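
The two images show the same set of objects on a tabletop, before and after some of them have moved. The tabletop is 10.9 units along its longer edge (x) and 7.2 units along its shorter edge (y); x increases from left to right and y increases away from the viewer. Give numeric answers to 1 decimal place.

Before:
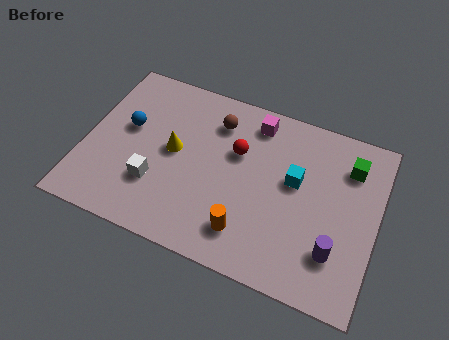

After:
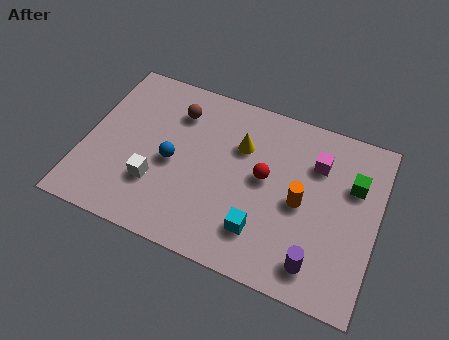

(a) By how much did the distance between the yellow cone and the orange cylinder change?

-1.0

They were about 3.8 units apart before and 2.8 after — 1.0 units closer together.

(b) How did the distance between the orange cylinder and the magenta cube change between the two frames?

-2.8

Before: roughly 4.6 units apart; after: 1.8. That's 2.8 units closer together.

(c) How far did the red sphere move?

1.3

The red sphere moved from about (5.6, 4.6) to (6.7, 3.9), a distance of √(1.1² + 0.7²) ≈ 1.3.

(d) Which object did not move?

the white cube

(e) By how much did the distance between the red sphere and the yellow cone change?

-1.0

The distance was about 2.4 in the first image and 1.4 in the second, so they moved 1.0 units closer together.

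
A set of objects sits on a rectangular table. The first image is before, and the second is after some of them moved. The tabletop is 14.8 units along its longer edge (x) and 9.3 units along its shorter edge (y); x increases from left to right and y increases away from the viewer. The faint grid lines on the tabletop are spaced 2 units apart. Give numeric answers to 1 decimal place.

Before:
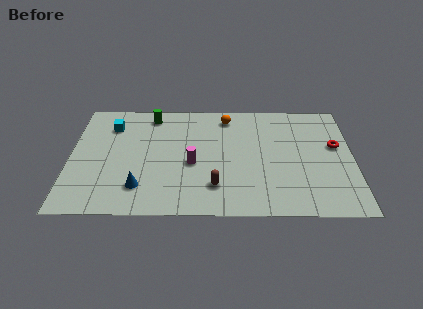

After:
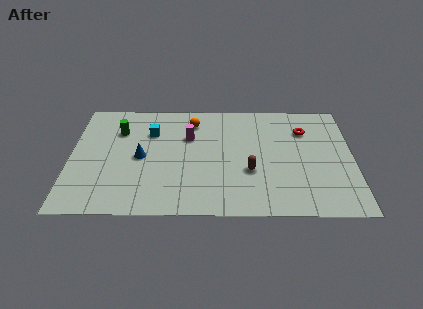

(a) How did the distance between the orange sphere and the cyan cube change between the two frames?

-3.8

Before: roughly 6.2 units apart; after: 2.4. That's 3.8 units closer together.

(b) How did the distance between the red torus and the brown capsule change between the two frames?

-2.6

The distance was about 7.1 in the first image and 4.5 in the second, so they moved 2.6 units closer together.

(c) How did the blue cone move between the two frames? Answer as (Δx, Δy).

(0.0, 2.4)

The blue cone started near (3.7, 2.1) and ended near (3.7, 4.5).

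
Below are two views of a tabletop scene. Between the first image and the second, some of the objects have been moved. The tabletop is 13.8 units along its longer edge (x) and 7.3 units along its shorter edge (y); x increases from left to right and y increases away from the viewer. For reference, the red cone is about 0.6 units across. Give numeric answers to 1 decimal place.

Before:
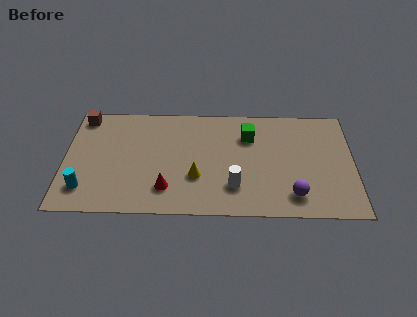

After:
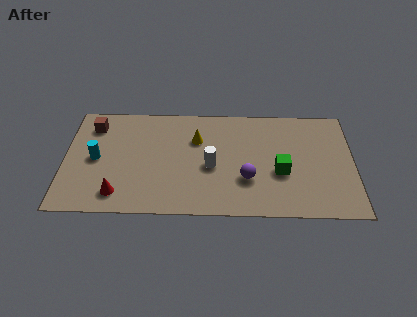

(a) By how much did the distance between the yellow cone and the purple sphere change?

-1.2

Before: roughly 4.7 units apart; after: 3.5. That's 1.2 units closer together.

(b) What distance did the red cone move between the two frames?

2.3

The red cone was near (4.9, 1.7) before and (2.6, 1.3) after, so it travelled √(2.3² + 0.4²) ≈ 2.3 units.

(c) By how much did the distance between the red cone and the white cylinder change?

+1.6

Before: roughly 3.2 units apart; after: 4.8. That's 1.6 units further apart.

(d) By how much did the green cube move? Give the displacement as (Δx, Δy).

(1.5, -2.4)

The green cube started near (8.8, 5.3) and ended near (10.3, 2.9).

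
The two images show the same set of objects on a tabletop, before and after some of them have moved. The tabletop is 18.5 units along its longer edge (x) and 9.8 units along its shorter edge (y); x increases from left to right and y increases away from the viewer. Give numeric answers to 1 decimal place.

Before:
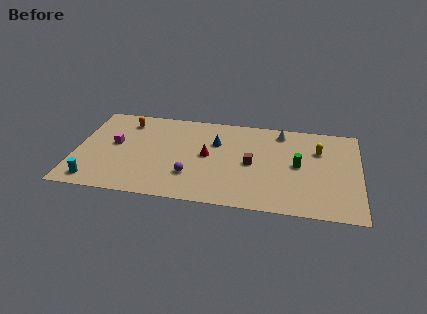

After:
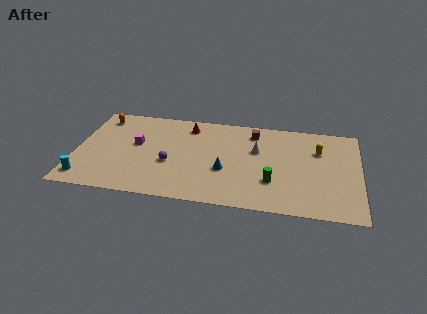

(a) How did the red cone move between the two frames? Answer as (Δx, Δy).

(-1.4, 3.0)

The red cone was at about (8.6, 5.1) and moved to about (7.2, 8.1).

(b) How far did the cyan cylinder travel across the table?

0.6

The cyan cylinder moved from about (1.4, 1.3) to (0.8, 1.5), a distance of √(0.6² + 0.2²) ≈ 0.6.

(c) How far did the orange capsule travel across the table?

1.7

The orange capsule was near (3.1, 8.0) before and (1.4, 8.2) after, so it travelled √(1.7² + 0.2²) ≈ 1.7 units.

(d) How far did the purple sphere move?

1.8

From (7.6, 2.8) to (6.2, 3.9), the purple sphere covered √(1.4² + 1.1²) ≈ 1.8 units.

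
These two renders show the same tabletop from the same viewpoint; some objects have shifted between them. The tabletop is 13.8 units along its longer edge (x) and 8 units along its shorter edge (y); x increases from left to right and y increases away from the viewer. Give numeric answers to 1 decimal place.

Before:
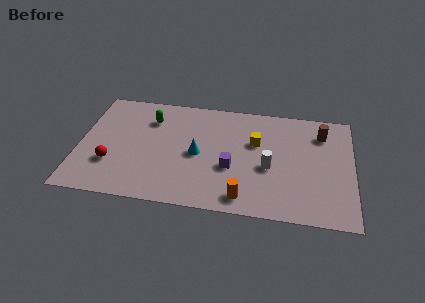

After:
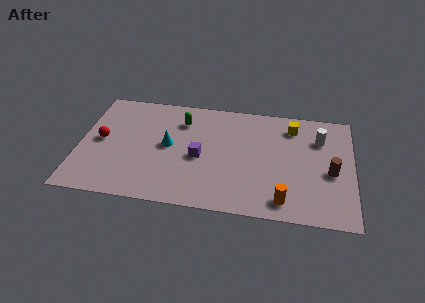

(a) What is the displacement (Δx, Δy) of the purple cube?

(-1.6, 0.5)

The purple cube was at about (7.7, 3.1) and moved to about (6.1, 3.6).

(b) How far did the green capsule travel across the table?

1.6

The green capsule was near (3.5, 6.0) before and (5.1, 6.1) after, so it travelled √(1.6² + 0.1²) ≈ 1.6 units.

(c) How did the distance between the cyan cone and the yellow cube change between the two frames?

+3.4

The distance was about 3.2 in the first image and 6.6 in the second, so they moved 3.4 units further apart.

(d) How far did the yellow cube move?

2.3

The yellow cube was near (8.9, 5.1) before and (10.7, 6.5) after, so it travelled √(1.8² + 1.4²) ≈ 2.3 units.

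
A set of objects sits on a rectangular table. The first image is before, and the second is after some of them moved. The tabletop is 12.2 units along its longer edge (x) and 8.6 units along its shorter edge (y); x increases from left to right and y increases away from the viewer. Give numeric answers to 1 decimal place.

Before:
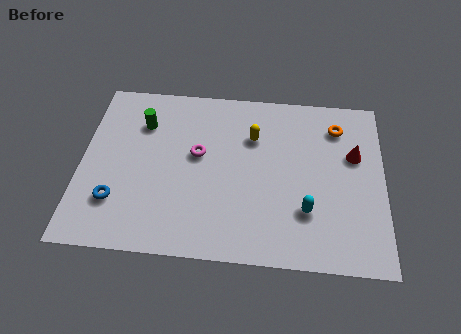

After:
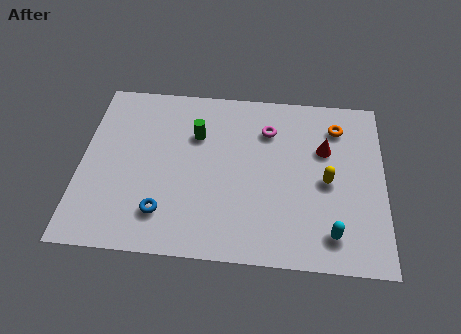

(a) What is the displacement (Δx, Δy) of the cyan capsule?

(1.0, -1.0)

The cyan capsule started near (9.1, 2.5) and ended near (10.1, 1.5).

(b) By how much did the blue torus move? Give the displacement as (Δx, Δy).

(1.9, -0.4)

From the two frames, the blue torus sits at roughly (1.5, 2.3) before and (3.4, 1.9) after.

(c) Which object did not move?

the orange torus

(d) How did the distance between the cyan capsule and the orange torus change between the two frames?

+0.8

The distance was about 4.5 in the first image and 5.3 in the second, so they moved 0.8 units further apart.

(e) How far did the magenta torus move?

3.2

From (4.7, 4.9) to (7.5, 6.4), the magenta torus covered √(2.8² + 1.5²) ≈ 3.2 units.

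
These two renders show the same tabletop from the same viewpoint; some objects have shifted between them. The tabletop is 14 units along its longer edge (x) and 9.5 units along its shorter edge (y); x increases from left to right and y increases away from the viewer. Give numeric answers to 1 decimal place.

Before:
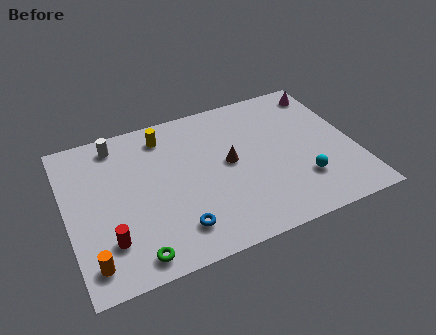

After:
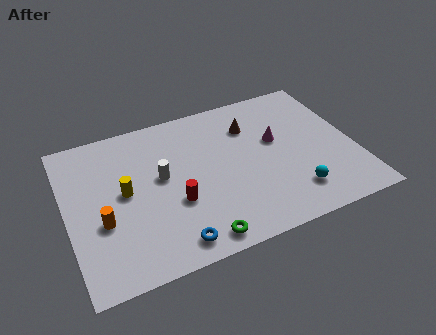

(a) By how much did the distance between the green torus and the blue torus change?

-1.0

They were about 2.2 units apart before and 1.2 after — 1.0 units closer together.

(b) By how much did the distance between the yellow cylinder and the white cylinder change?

-0.5

They were about 2.3 units apart before and 1.8 after — 0.5 units closer together.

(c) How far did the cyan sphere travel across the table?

0.8

The cyan sphere was near (11.2, 2.6) before and (10.7, 2.0) after, so it travelled √(0.5² + 0.6²) ≈ 0.8 units.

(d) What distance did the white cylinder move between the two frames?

3.5

The white cylinder moved from about (2.7, 8.2) to (4.6, 5.3), a distance of √(1.9² + 2.9²) ≈ 3.5.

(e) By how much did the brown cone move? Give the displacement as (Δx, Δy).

(1.3, 2.0)

From the two frames, the brown cone sits at roughly (7.9, 5.0) before and (9.2, 7.0) after.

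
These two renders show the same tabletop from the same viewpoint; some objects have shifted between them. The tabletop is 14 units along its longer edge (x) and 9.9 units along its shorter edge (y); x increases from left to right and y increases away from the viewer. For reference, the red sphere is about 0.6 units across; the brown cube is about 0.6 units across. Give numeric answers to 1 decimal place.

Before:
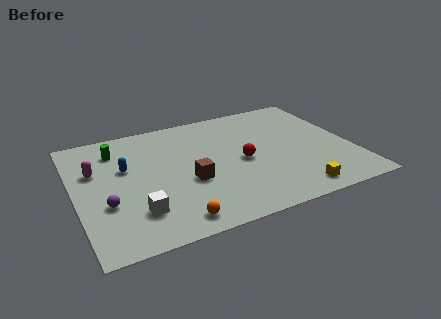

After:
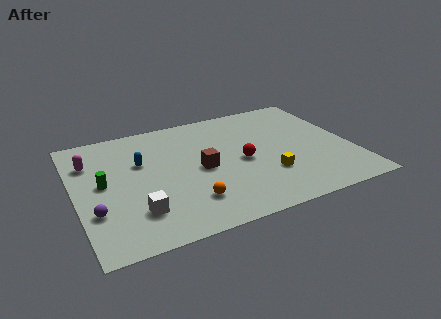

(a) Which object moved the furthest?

the green cylinder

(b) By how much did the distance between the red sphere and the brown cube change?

-0.8

Before: roughly 2.9 units apart; after: 2.1. That's 0.8 units closer together.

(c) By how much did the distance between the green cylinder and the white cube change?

-2.3

They were about 5.4 units apart before and 3.1 after — 2.3 units closer together.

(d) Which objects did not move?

the white cube and the red sphere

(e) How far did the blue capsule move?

0.8

The blue capsule moved from about (2.6, 6.1) to (3.4, 6.3), a distance of √(0.8² + 0.2²) ≈ 0.8.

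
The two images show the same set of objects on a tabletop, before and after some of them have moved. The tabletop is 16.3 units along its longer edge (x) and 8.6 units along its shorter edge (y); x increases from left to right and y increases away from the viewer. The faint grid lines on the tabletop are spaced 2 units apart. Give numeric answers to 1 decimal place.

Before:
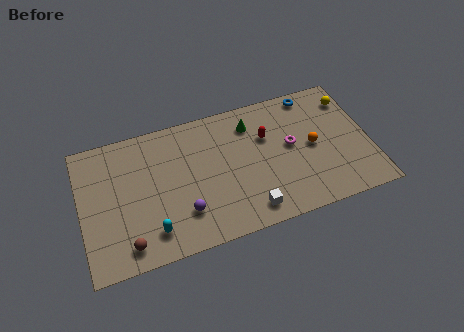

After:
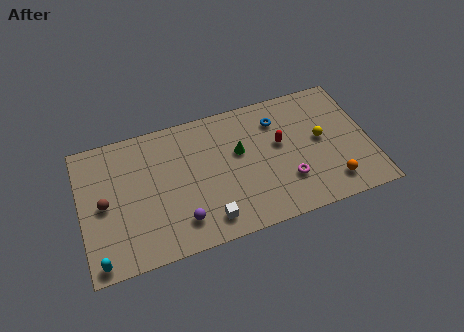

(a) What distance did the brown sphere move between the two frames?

3.1

The brown sphere was near (2.4, 1.3) before and (1.3, 4.2) after, so it travelled √(1.1² + 2.9²) ≈ 3.1 units.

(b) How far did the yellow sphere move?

2.9

From (15.5, 6.8) to (13.6, 4.6), the yellow sphere covered √(1.9² + 2.2²) ≈ 2.9 units.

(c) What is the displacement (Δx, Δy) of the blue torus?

(-2.1, -1.1)

From the two frames, the blue torus sits at roughly (13.4, 7.7) before and (11.3, 6.6) after.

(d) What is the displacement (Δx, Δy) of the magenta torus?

(-0.4, -2.2)

The magenta torus was at about (11.9, 4.7) and moved to about (11.5, 2.5).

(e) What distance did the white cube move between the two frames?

2.3

From (9.2, 1.3) to (6.9, 1.4), the white cube covered √(2.3² + 0.1²) ≈ 2.3 units.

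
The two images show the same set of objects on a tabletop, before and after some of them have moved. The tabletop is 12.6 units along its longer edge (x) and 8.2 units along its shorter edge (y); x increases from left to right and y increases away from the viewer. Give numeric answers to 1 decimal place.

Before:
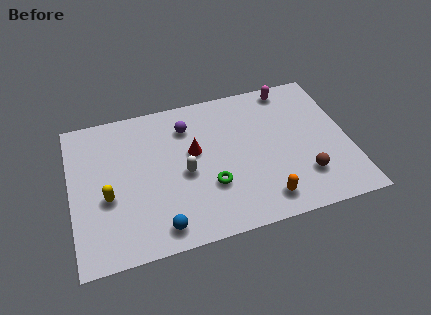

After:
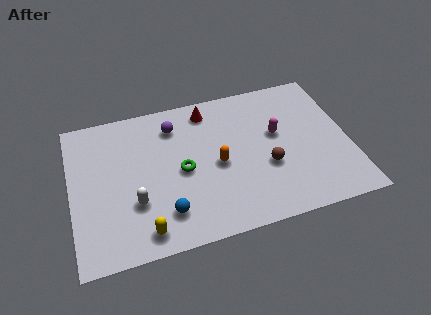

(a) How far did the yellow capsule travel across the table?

2.7

The yellow capsule moved from about (1.6, 3.3) to (3.1, 1.1), a distance of √(1.5² + 2.2²) ≈ 2.7.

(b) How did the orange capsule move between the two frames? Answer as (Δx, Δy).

(-1.9, 2.5)

The orange capsule was at about (8.5, 1.3) and moved to about (6.6, 3.8).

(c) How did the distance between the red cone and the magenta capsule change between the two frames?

-1.5

The distance was about 5.2 in the first image and 3.7 in the second, so they moved 1.5 units closer together.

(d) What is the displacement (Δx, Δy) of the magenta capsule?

(-0.8, -2.5)

From the two frames, the magenta capsule sits at roughly (10.2, 7.3) before and (9.4, 4.8) after.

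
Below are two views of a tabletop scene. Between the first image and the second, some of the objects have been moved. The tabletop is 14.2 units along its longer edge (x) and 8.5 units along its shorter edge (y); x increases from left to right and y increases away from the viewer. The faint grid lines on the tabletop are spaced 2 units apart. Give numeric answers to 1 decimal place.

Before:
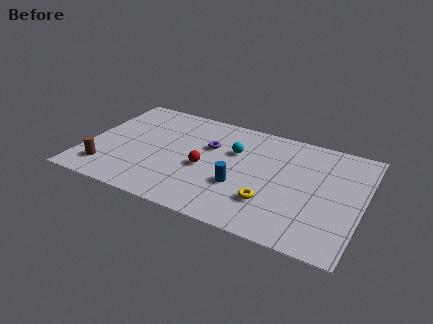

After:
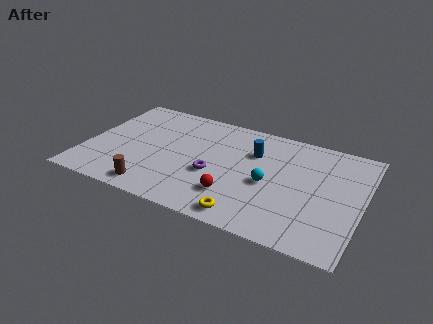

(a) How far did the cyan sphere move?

2.7

The cyan sphere was near (7.5, 5.6) before and (9.5, 3.8) after, so it travelled √(2.0² + 1.8²) ≈ 2.7 units.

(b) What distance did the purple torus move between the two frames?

2.2

The purple torus was near (6.2, 5.5) before and (6.7, 3.4) after, so it travelled √(0.5² + 2.1²) ≈ 2.2 units.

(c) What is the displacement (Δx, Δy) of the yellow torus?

(-1.0, -1.4)

The yellow torus was at about (9.7, 2.4) and moved to about (8.7, 1.0).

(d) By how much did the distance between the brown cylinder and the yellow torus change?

-3.6

They were about 8.4 units apart before and 4.8 after — 3.6 units closer together.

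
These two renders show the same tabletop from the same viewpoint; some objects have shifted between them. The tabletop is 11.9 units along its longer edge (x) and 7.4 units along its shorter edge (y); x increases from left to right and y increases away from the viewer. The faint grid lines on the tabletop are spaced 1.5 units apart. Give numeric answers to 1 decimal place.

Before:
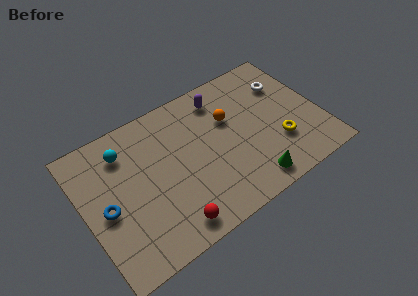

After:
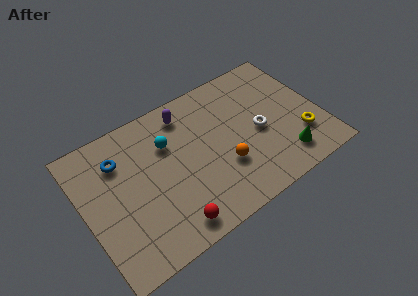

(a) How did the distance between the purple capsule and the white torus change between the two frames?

+1.0

The distance was about 3.3 in the first image and 4.3 in the second, so they moved 1.0 units further apart.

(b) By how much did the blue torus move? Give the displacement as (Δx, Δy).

(1.0, 2.1)

The blue torus was at about (1.0, 3.4) and moved to about (2.0, 5.5).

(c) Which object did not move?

the red sphere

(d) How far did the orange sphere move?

2.4

The orange sphere moved from about (7.5, 4.8) to (6.8, 2.5), a distance of √(0.7² + 2.3²) ≈ 2.4.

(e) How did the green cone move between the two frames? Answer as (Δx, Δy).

(1.8, 0.4)

From the two frames, the green cone sits at roughly (7.9, 1.0) before and (9.7, 1.4) after.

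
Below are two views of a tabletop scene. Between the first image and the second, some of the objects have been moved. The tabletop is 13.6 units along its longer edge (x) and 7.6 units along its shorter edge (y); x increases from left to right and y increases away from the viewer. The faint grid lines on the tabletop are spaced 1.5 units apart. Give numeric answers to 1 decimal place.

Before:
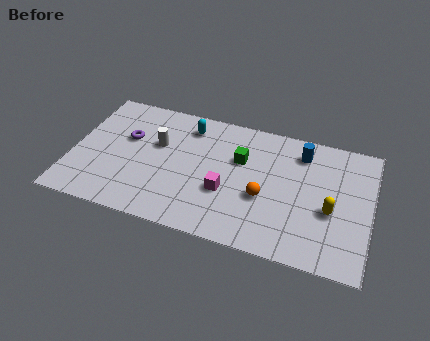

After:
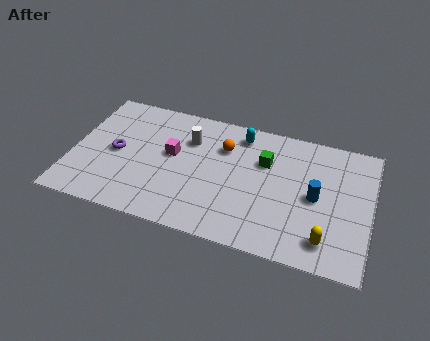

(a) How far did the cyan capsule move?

2.4

From (5.1, 6.2) to (7.5, 6.4), the cyan capsule covered √(2.4² + 0.2²) ≈ 2.4 units.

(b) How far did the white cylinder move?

1.6

From (3.8, 4.7) to (5.2, 5.4), the white cylinder covered √(1.4² + 0.7²) ≈ 1.6 units.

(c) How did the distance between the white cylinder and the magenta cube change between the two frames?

-2.5

They were about 3.8 units apart before and 1.3 after — 2.5 units closer together.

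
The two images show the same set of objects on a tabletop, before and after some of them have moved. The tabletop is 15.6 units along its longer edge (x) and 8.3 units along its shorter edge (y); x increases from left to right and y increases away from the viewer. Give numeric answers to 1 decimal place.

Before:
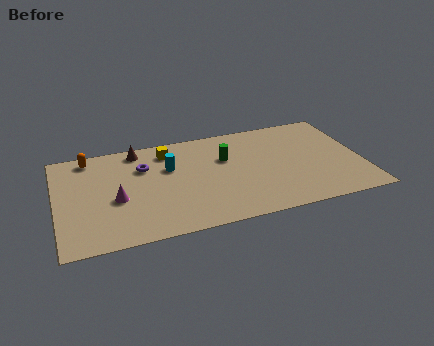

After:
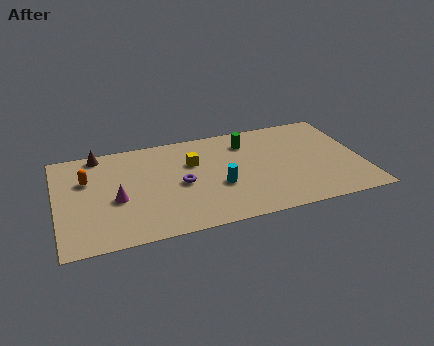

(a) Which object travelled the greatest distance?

the cyan cylinder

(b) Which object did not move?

the magenta cone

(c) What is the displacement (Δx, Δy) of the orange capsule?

(-0.2, -1.8)

The orange capsule started near (1.8, 7.3) and ended near (1.6, 5.5).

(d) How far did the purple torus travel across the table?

2.6

The purple torus was near (4.5, 5.8) before and (6.3, 3.9) after, so it travelled √(1.8² + 1.9²) ≈ 2.6 units.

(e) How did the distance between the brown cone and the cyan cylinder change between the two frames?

+4.9

They were about 2.4 units apart before and 7.3 after — 4.9 units further apart.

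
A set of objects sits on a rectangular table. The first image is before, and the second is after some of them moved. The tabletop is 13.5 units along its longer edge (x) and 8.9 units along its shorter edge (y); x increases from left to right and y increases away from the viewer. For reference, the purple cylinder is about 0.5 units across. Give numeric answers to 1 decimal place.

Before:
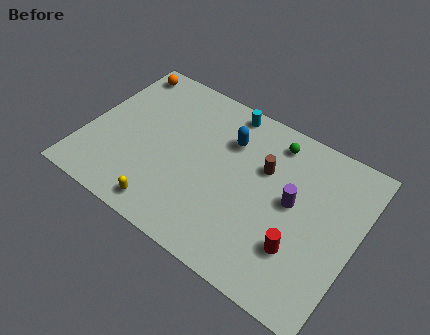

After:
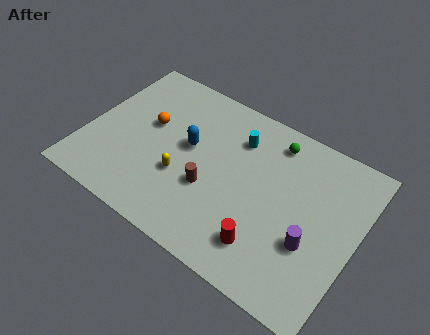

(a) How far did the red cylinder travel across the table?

1.7

From (11.0, 2.6) to (9.5, 1.9), the red cylinder covered √(1.5² + 0.7²) ≈ 1.7 units.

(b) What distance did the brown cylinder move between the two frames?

3.4

The brown cylinder moved from about (8.7, 5.8) to (6.4, 3.3), a distance of √(2.3² + 2.5²) ≈ 3.4.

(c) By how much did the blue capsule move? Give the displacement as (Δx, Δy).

(-1.8, -1.4)

From the two frames, the blue capsule sits at roughly (6.8, 6.4) before and (5.0, 5.0) after.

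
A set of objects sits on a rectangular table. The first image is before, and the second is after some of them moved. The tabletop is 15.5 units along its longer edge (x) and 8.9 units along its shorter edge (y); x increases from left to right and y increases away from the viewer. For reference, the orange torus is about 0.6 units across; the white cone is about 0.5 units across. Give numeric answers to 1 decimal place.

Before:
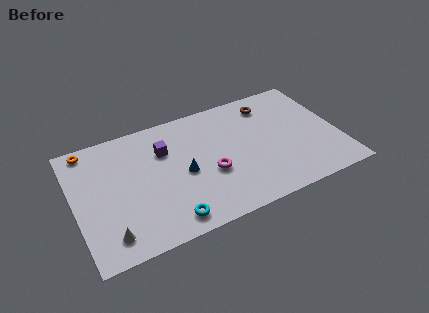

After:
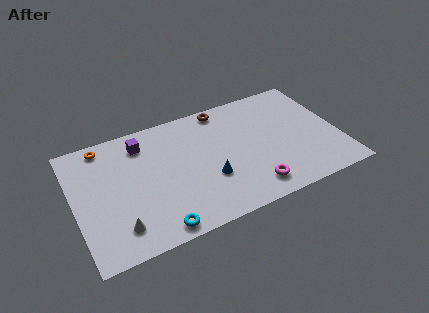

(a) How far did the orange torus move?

0.9

The orange torus was near (1.1, 8.0) before and (2.0, 7.9) after, so it travelled √(0.9² + 0.1²) ≈ 0.9 units.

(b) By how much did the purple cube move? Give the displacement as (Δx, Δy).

(-1.2, 1.0)

The purple cube started near (5.4, 6.2) and ended near (4.2, 7.2).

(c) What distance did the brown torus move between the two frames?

2.8

The brown torus moved from about (11.8, 7.3) to (9.1, 8.0), a distance of √(2.7² + 0.7²) ≈ 2.8.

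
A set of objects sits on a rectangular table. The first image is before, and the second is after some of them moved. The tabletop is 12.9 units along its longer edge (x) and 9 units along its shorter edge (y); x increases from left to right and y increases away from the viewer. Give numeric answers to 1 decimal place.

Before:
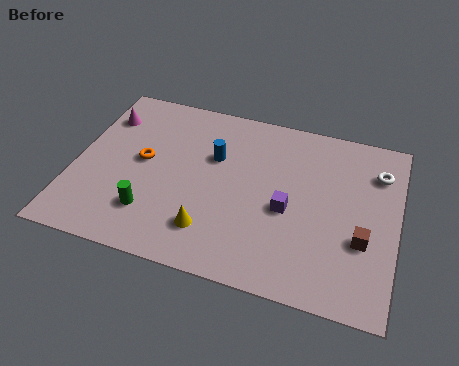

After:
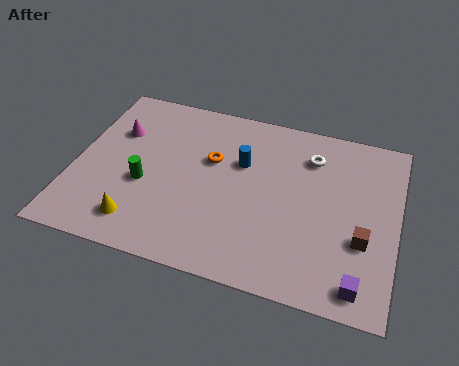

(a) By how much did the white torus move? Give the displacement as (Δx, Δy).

(-2.7, 0.1)

The white torus was at about (12.0, 6.8) and moved to about (9.3, 6.9).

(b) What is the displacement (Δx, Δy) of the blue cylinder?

(1.1, 0.0)

From the two frames, the blue cylinder sits at roughly (5.5, 5.8) before and (6.6, 5.8) after.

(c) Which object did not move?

the brown cube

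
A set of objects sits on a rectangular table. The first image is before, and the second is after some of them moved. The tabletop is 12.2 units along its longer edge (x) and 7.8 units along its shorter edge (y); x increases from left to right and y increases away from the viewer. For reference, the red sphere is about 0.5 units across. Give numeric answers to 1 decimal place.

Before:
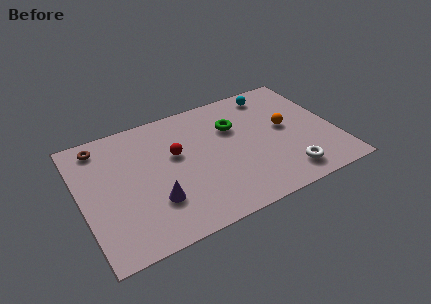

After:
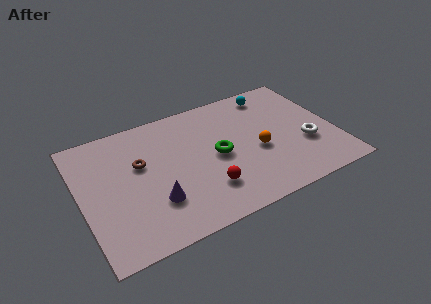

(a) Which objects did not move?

the purple cone and the cyan sphere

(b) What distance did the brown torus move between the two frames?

2.5

The brown torus moved from about (1.2, 6.7) to (2.9, 4.8), a distance of √(1.7² + 1.9²) ≈ 2.5.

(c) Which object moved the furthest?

the red sphere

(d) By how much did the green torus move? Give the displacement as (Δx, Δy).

(-1.0, -1.5)

The green torus was at about (7.5, 5.3) and moved to about (6.5, 3.8).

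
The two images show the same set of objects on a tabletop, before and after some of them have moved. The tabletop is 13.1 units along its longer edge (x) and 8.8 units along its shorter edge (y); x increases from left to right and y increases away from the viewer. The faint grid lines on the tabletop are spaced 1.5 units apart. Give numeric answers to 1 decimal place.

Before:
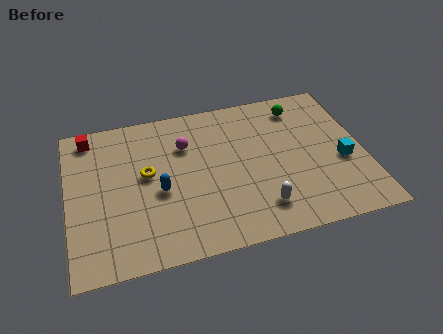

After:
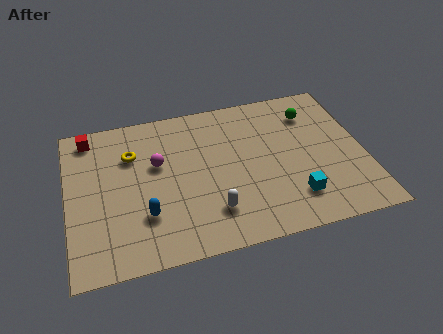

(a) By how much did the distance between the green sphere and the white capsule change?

+0.8

They were about 5.9 units apart before and 6.7 after — 0.8 units further apart.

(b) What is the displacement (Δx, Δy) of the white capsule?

(-2.1, 0.3)

The white capsule was at about (8.3, 1.8) and moved to about (6.2, 2.1).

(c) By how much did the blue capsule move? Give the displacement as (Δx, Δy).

(-0.7, -1.2)

From the two frames, the blue capsule sits at roughly (4.0, 3.8) before and (3.3, 2.6) after.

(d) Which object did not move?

the red cube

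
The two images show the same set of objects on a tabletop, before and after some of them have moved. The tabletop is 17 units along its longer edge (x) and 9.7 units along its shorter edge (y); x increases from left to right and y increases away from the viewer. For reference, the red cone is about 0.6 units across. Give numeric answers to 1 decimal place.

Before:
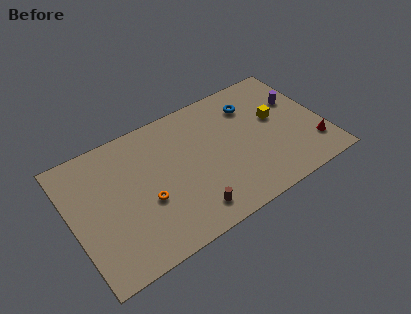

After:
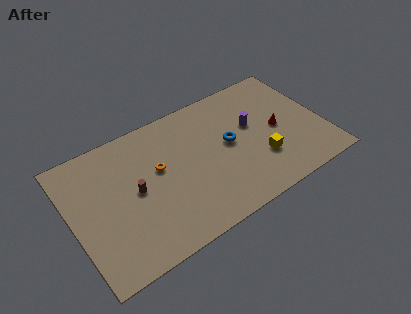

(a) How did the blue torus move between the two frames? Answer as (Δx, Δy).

(-1.9, -2.2)

From the two frames, the blue torus sits at roughly (12.6, 7.4) before and (10.7, 5.2) after.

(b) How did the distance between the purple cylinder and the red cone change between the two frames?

-2.1

The distance was about 4.0 in the first image and 1.9 in the second, so they moved 2.1 units closer together.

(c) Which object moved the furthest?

the brown cylinder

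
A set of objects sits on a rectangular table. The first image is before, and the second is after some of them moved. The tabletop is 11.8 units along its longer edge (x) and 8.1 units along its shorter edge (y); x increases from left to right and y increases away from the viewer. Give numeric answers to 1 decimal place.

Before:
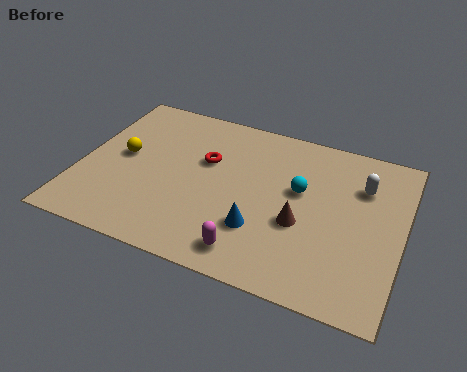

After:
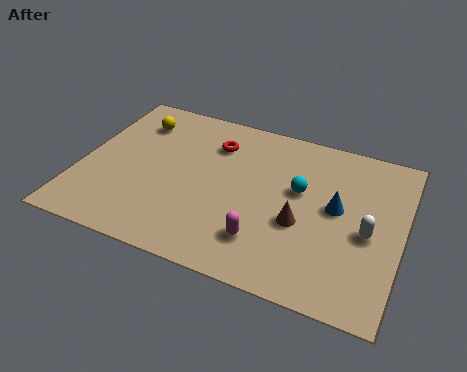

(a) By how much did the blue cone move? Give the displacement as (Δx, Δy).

(2.6, 2.0)

The blue cone was at about (6.8, 2.4) and moved to about (9.4, 4.4).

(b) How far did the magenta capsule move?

0.8

The magenta capsule was near (6.6, 1.2) before and (7.0, 1.9) after, so it travelled √(0.4² + 0.7²) ≈ 0.8 units.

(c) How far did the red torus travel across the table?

1.0

The red torus moved from about (4.5, 5.1) to (4.7, 6.1), a distance of √(0.2² + 1.0²) ≈ 1.0.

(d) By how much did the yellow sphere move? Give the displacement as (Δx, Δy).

(0.2, 2.0)

The yellow sphere started near (1.5, 4.3) and ended near (1.7, 6.3).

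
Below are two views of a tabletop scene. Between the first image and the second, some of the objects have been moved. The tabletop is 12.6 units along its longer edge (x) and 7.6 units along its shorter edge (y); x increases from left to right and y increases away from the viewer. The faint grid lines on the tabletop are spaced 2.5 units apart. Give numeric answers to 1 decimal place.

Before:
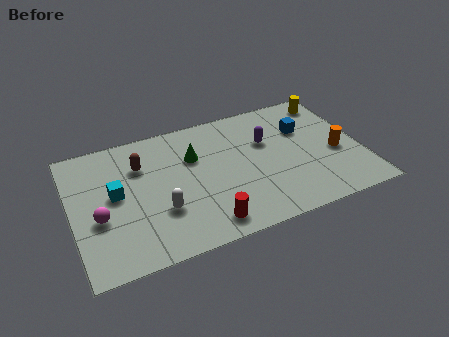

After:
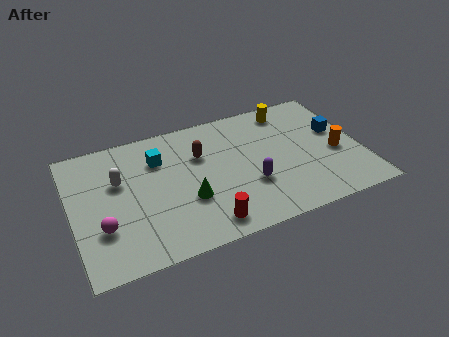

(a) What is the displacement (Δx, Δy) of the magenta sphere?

(0.1, -0.6)

The magenta sphere started near (1.1, 3.0) and ended near (1.2, 2.4).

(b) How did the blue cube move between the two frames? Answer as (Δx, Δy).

(1.4, -0.6)

The blue cube was at about (10.3, 5.1) and moved to about (11.7, 4.5).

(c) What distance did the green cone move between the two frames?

2.5

From (5.4, 5.1) to (4.9, 2.7), the green cone covered √(0.5² + 2.4²) ≈ 2.5 units.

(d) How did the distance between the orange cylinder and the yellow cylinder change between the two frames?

+0.4

They were about 3.3 units apart before and 3.7 after — 0.4 units further apart.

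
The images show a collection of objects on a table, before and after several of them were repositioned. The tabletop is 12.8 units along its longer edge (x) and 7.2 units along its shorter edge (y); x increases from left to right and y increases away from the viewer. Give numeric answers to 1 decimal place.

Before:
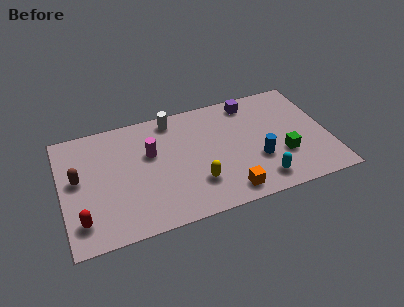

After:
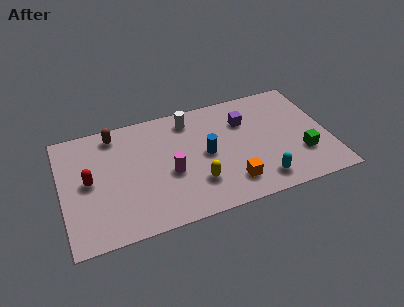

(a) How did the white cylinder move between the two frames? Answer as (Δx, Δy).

(0.8, -0.3)

From the two frames, the white cylinder sits at roughly (5.5, 6.3) before and (6.3, 6.0) after.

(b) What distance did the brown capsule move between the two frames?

2.9

From (0.8, 4.0) to (2.7, 6.2), the brown capsule covered √(1.9² + 2.2²) ≈ 2.9 units.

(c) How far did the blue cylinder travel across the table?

2.6

The blue cylinder moved from about (9.3, 2.5) to (6.9, 3.6), a distance of √(2.4² + 1.1²) ≈ 2.6.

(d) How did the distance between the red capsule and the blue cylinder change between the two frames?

-3.0

The distance was about 8.6 in the first image and 5.6 in the second, so they moved 3.0 units closer together.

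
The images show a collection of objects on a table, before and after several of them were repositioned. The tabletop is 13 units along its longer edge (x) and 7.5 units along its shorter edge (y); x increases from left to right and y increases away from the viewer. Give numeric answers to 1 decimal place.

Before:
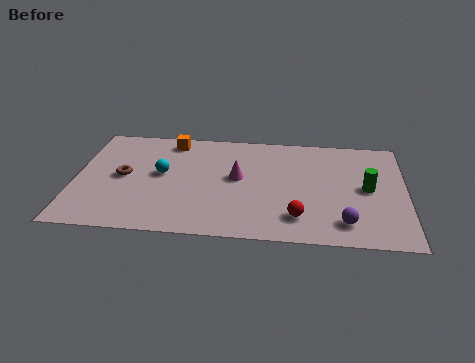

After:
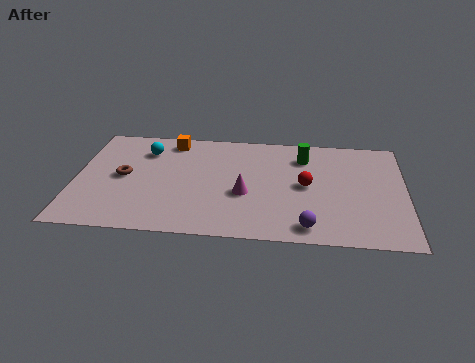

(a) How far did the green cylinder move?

3.2

From (11.5, 3.8) to (9.0, 5.8), the green cylinder covered √(2.5² + 2.0²) ≈ 3.2 units.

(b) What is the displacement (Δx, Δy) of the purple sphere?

(-1.4, -0.4)

The purple sphere was at about (10.6, 1.4) and moved to about (9.2, 1.0).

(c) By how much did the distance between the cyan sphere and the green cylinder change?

-1.8

Before: roughly 8.1 units apart; after: 6.3. That's 1.8 units closer together.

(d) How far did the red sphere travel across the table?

2.2

From (8.8, 1.6) to (9.1, 3.8), the red sphere covered √(0.3² + 2.2²) ≈ 2.2 units.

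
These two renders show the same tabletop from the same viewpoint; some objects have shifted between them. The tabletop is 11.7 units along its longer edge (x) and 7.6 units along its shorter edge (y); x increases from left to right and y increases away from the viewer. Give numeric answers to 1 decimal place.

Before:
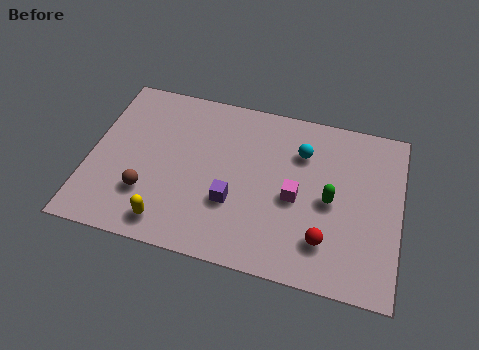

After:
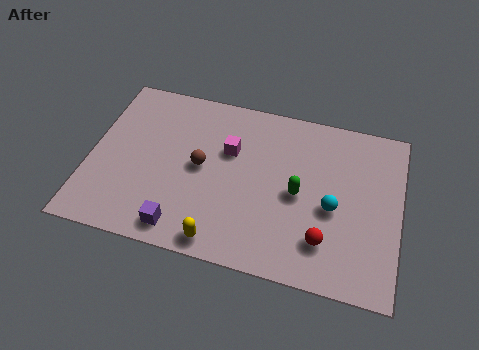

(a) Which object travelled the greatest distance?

the magenta cube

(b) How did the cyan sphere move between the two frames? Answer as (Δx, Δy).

(1.3, -2.2)

The cyan sphere was at about (7.9, 5.5) and moved to about (9.2, 3.3).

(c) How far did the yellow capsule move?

2.0

From (3.2, 1.1) to (5.2, 0.8), the yellow capsule covered √(2.0² + 0.3²) ≈ 2.0 units.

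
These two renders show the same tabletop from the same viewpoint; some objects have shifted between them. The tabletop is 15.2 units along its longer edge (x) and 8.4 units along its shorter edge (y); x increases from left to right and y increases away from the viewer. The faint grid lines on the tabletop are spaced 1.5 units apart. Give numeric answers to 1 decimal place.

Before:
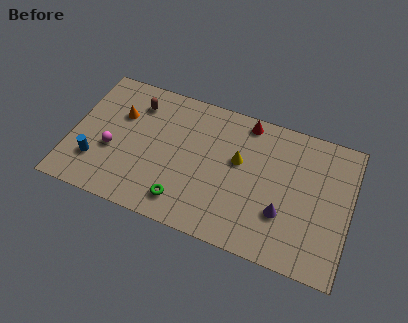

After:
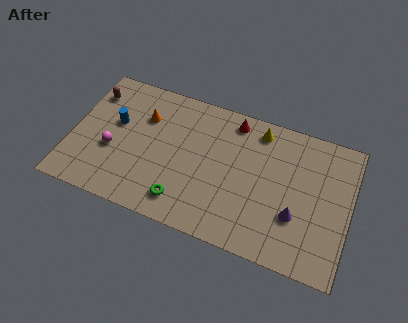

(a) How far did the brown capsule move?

2.5

From (3.3, 6.6) to (0.8, 6.5), the brown capsule covered √(2.5² + 0.1²) ≈ 2.5 units.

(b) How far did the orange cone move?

1.3

The orange cone moved from about (2.5, 5.6) to (3.8, 5.9), a distance of √(1.3² + 0.3²) ≈ 1.3.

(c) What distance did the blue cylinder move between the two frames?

2.8

The blue cylinder was near (1.5, 2.3) before and (2.3, 5.0) after, so it travelled √(0.8² + 2.7²) ≈ 2.8 units.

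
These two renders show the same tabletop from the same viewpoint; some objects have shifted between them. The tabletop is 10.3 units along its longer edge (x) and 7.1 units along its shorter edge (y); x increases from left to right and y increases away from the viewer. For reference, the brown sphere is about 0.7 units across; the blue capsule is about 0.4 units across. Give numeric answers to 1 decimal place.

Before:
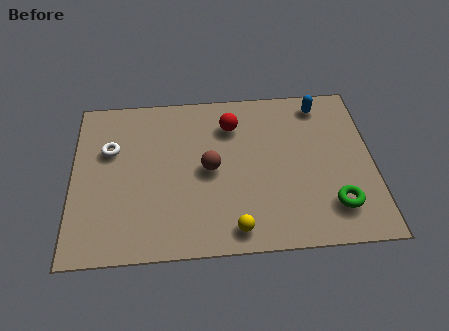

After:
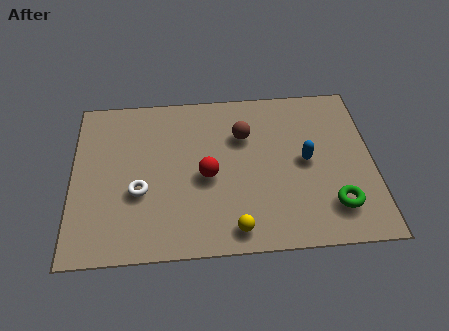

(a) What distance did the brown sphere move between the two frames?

1.8

The brown sphere moved from about (4.7, 3.5) to (5.9, 4.9), a distance of √(1.2² + 1.4²) ≈ 1.8.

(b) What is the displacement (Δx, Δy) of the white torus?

(1.0, -1.9)

The white torus started near (1.3, 4.6) and ended near (2.3, 2.7).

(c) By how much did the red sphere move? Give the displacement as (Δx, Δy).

(-0.9, -2.2)

The red sphere started near (5.5, 5.4) and ended near (4.6, 3.2).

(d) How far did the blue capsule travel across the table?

2.6

The blue capsule moved from about (8.6, 6.1) to (8.0, 3.6), a distance of √(0.6² + 2.5²) ≈ 2.6.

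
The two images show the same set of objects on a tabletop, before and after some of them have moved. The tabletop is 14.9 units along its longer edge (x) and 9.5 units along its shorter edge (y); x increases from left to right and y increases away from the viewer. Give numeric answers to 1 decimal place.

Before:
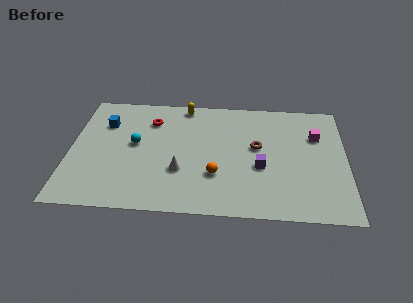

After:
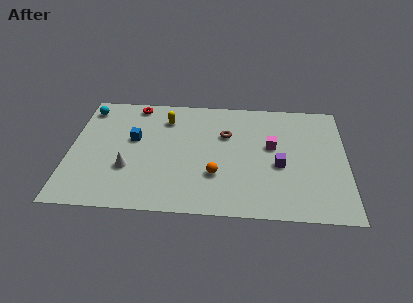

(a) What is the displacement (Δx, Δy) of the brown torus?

(-1.7, 0.9)

The brown torus was at about (10.1, 5.4) and moved to about (8.4, 6.3).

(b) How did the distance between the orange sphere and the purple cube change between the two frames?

+1.0

Before: roughly 2.5 units apart; after: 3.5. That's 1.0 units further apart.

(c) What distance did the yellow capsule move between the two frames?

1.6

The yellow capsule moved from about (6.1, 8.6) to (5.1, 7.4), a distance of √(1.0² + 1.2²) ≈ 1.6.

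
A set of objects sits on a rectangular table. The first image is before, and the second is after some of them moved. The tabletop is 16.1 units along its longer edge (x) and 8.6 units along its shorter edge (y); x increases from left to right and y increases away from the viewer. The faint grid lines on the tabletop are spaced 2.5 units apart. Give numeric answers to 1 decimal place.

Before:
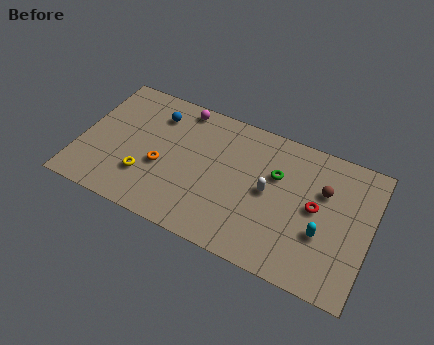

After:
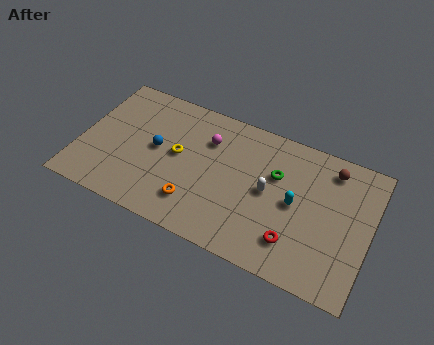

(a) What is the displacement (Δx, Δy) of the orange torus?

(2.1, -1.5)

The orange torus started near (4.6, 3.5) and ended near (6.7, 2.0).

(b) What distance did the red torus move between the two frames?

2.7

The red torus was near (13.1, 4.5) before and (12.2, 2.0) after, so it travelled √(0.9² + 2.5²) ≈ 2.7 units.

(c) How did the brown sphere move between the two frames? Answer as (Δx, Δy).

(0.3, 1.5)

From the two frames, the brown sphere sits at roughly (13.4, 5.7) before and (13.7, 7.2) after.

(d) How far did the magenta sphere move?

2.3

The magenta sphere was near (5.2, 7.7) before and (6.9, 6.2) after, so it travelled √(1.7² + 1.5²) ≈ 2.3 units.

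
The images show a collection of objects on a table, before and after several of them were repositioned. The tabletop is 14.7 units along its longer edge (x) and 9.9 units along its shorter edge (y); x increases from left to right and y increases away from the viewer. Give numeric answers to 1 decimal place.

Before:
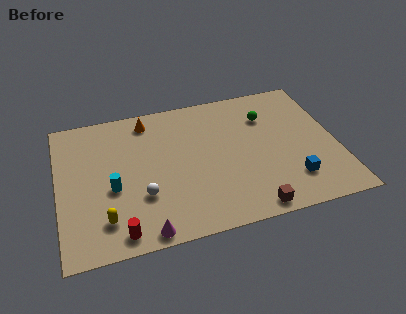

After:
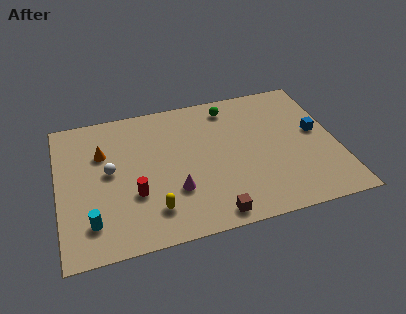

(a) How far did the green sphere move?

2.2

The green sphere moved from about (11.2, 7.2) to (9.3, 8.4), a distance of √(1.9² + 1.2²) ≈ 2.2.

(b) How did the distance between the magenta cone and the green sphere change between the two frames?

-3.2

The distance was about 9.4 in the first image and 6.2 in the second, so they moved 3.2 units closer together.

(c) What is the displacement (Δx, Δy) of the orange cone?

(-2.5, -1.8)

The orange cone started near (4.9, 8.5) and ended near (2.4, 6.7).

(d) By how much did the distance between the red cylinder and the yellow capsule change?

+0.4

The distance was about 1.2 in the first image and 1.6 in the second, so they moved 0.4 units further apart.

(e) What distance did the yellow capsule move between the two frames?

2.5

The yellow capsule was near (2.3, 2.1) before and (4.8, 2.1) after, so it travelled √(2.5² + 0.0²) ≈ 2.5 units.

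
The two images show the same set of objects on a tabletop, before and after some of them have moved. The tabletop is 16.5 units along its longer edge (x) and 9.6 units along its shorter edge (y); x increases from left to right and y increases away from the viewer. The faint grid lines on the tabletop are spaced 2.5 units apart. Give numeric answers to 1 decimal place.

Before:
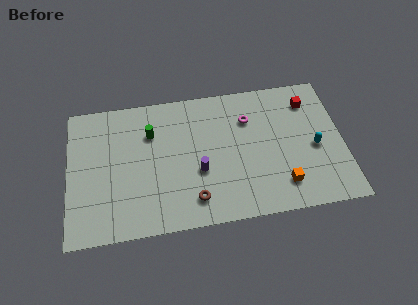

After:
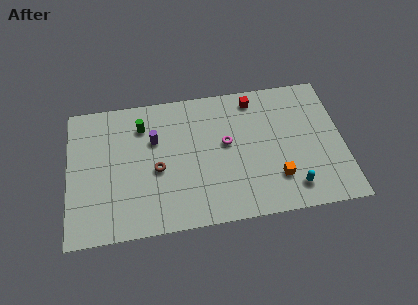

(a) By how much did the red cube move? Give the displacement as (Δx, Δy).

(-3.3, 0.7)

The red cube was at about (14.6, 7.6) and moved to about (11.3, 8.3).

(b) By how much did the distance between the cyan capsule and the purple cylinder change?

+2.3

The distance was about 7.0 in the first image and 9.3 in the second, so they moved 2.3 units further apart.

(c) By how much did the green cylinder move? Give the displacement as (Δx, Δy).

(-0.5, 0.6)

From the two frames, the green cylinder sits at roughly (5.0, 6.8) before and (4.5, 7.4) after.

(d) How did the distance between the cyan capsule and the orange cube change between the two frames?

-1.9

Before: roughly 3.1 units apart; after: 1.2. That's 1.9 units closer together.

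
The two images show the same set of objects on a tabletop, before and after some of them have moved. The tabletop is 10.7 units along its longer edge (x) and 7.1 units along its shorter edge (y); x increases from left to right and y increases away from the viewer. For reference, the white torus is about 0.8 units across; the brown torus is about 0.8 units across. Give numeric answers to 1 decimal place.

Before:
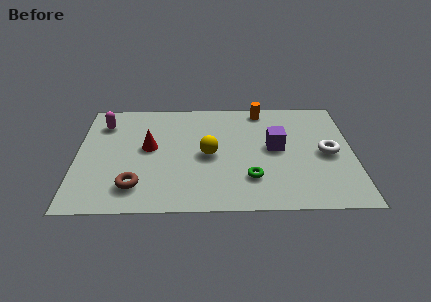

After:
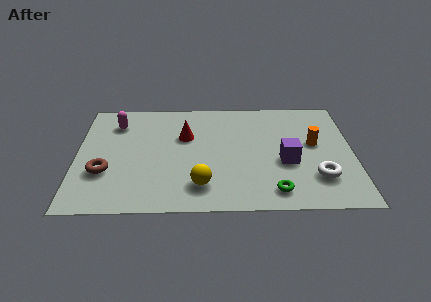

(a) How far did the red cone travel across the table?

1.6

The red cone was near (2.8, 3.9) before and (4.2, 4.6) after, so it travelled √(1.4² + 0.7²) ≈ 1.6 units.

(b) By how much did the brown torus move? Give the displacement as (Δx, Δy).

(-1.2, 0.9)

From the two frames, the brown torus sits at roughly (2.3, 1.5) before and (1.1, 2.4) after.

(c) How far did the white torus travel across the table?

1.6

The white torus was near (9.7, 3.4) before and (9.3, 1.9) after, so it travelled √(0.4² + 1.5²) ≈ 1.6 units.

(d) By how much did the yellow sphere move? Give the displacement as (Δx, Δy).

(-0.3, -1.9)

The yellow sphere was at about (5.1, 3.4) and moved to about (4.8, 1.5).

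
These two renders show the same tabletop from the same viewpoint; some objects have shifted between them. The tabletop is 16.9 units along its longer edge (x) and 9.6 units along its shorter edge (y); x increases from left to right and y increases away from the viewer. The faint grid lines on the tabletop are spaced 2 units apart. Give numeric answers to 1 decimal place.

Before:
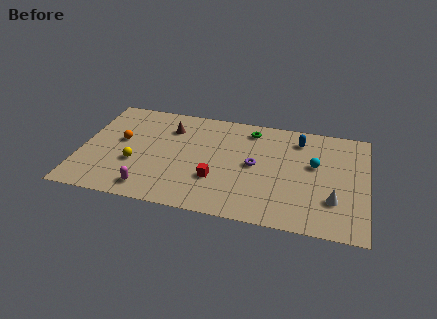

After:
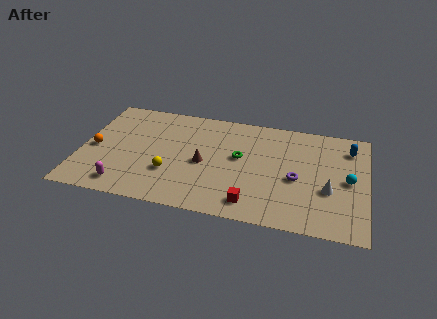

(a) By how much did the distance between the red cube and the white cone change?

-2.0

The distance was about 6.9 in the first image and 4.9 in the second, so they moved 2.0 units closer together.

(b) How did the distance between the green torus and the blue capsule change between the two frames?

+3.9

The distance was about 2.9 in the first image and 6.8 in the second, so they moved 3.9 units further apart.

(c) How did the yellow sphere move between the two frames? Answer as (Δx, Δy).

(2.1, -0.4)

The yellow sphere was at about (3.3, 3.5) and moved to about (5.4, 3.1).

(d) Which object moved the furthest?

the brown cone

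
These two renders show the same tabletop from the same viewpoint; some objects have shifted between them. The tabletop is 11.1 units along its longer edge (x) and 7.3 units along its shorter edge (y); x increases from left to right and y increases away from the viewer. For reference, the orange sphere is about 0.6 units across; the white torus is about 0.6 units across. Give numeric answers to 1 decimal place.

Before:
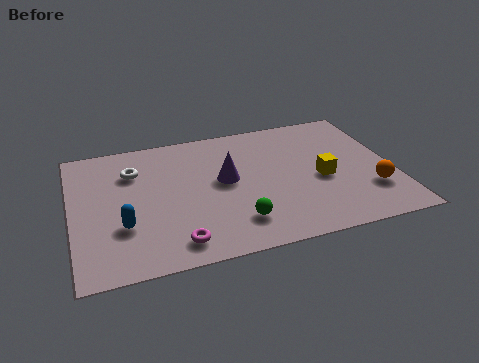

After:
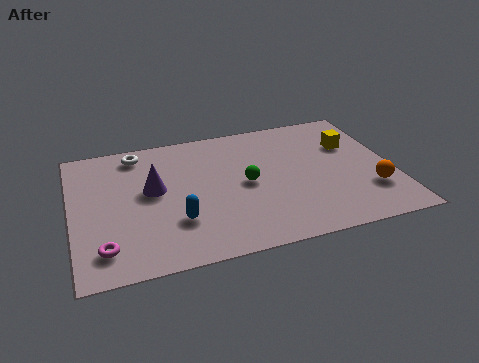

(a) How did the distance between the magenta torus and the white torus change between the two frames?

+0.7

The distance was about 4.4 in the first image and 5.1 in the second, so they moved 0.7 units further apart.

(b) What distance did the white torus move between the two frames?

1.0

From (2.2, 5.3) to (2.4, 6.3), the white torus covered √(0.2² + 1.0²) ≈ 1.0 units.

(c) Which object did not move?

the orange sphere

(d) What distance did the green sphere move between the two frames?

2.1

From (5.5, 1.6) to (6.0, 3.6), the green sphere covered √(0.5² + 2.0²) ≈ 2.1 units.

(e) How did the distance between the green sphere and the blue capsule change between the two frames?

-1.0

The distance was about 3.9 in the first image and 2.9 in the second, so they moved 1.0 units closer together.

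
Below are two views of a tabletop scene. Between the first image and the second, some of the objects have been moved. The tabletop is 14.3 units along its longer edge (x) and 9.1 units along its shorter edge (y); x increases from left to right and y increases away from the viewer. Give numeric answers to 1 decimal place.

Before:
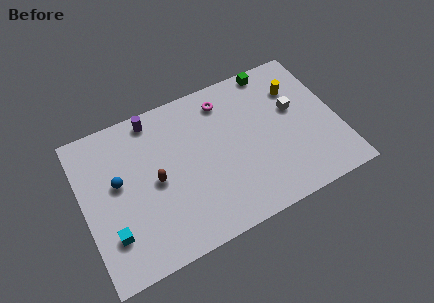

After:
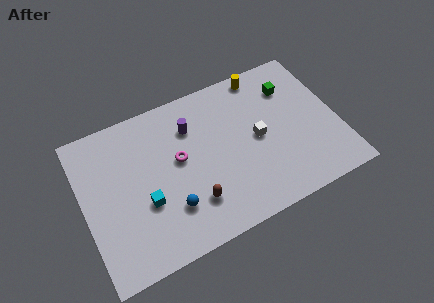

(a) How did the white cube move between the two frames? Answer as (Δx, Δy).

(-2.2, -0.9)

From the two frames, the white cube sits at roughly (12.0, 5.4) before and (9.8, 4.5) after.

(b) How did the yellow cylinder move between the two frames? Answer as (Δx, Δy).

(-1.7, 1.6)

The yellow cylinder was at about (12.3, 6.6) and moved to about (10.6, 8.2).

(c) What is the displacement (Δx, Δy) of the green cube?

(0.8, -1.5)

The green cube was at about (11.2, 8.3) and moved to about (12.0, 6.8).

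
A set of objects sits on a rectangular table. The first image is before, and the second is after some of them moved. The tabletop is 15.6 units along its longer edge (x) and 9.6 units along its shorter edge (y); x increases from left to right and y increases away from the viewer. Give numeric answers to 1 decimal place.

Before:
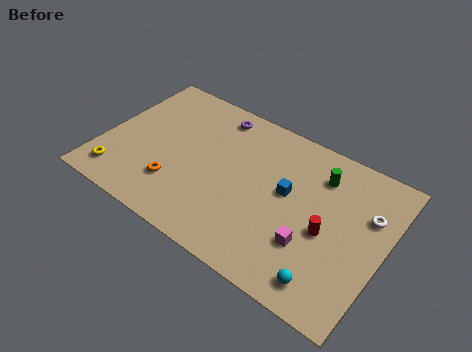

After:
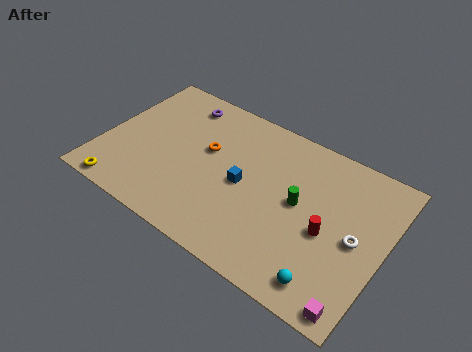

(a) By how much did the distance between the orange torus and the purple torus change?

-2.7

They were about 5.8 units apart before and 3.1 after — 2.7 units closer together.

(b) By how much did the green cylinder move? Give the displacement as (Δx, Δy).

(-0.8, -2.3)

The green cylinder was at about (11.7, 7.4) and moved to about (10.9, 5.1).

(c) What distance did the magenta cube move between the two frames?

3.5

The magenta cube was near (11.9, 3.0) before and (14.7, 0.9) after, so it travelled √(2.8² + 2.1²) ≈ 3.5 units.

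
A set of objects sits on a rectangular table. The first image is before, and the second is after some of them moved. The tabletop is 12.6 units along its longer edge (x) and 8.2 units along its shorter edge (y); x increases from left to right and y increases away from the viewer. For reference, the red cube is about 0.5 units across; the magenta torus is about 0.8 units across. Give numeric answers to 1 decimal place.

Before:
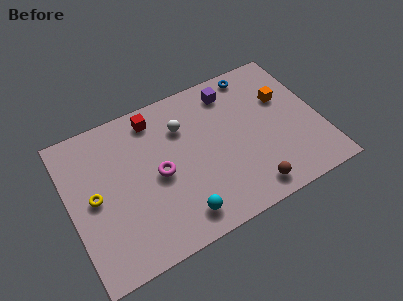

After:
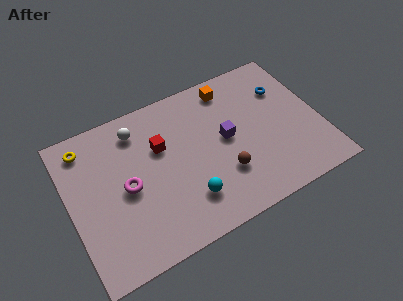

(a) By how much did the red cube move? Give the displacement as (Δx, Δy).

(0.1, -1.7)

The red cube started near (4.6, 7.0) and ended near (4.7, 5.3).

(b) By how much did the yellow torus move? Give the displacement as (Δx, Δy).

(-0.1, 2.8)

The yellow torus was at about (1.2, 4.1) and moved to about (1.1, 6.9).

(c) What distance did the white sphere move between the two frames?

2.3

The white sphere moved from about (5.9, 5.9) to (3.7, 6.7), a distance of √(2.2² + 0.8²) ≈ 2.3.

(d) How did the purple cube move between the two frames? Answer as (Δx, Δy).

(-0.6, -2.5)

The purple cube was at about (8.5, 6.8) and moved to about (7.9, 4.3).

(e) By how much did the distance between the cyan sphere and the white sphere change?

+0.4

Before: roughly 4.7 units apart; after: 5.1. That's 0.4 units further apart.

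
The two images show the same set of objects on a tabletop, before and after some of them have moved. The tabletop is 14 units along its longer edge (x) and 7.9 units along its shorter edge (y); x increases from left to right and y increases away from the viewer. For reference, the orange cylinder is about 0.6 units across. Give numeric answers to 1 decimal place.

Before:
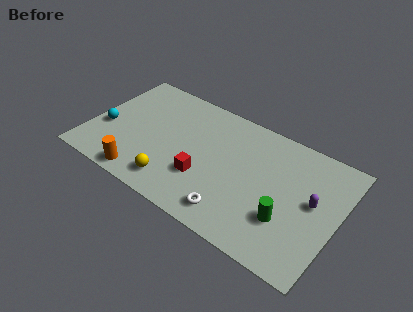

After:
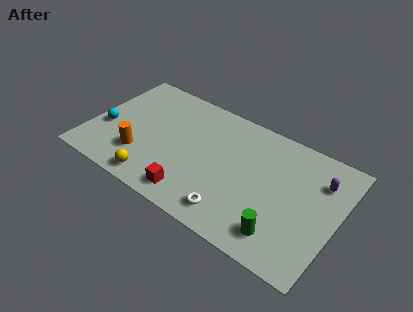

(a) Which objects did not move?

the cyan sphere and the white torus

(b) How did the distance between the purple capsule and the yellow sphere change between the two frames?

+1.9

They were about 7.9 units apart before and 9.8 after — 1.9 units further apart.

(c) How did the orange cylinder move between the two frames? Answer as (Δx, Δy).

(-0.4, 1.3)

The orange cylinder started near (3.5, 0.9) and ended near (3.1, 2.2).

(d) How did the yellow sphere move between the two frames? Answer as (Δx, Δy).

(-1.0, -0.4)

The yellow sphere started near (5.2, 1.4) and ended near (4.2, 1.0).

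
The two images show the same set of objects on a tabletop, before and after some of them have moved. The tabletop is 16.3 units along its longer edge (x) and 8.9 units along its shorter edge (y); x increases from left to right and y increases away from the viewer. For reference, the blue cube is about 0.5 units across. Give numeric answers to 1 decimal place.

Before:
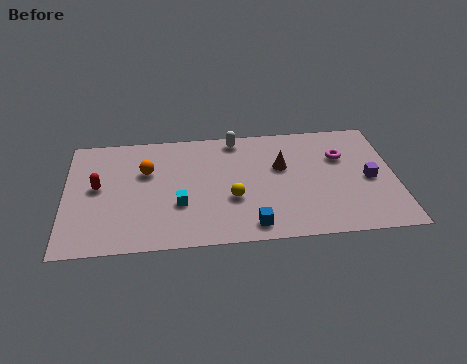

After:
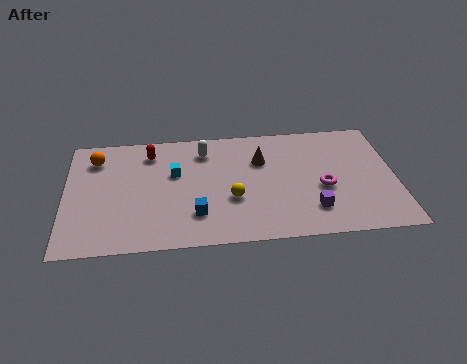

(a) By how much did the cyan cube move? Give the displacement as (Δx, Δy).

(-0.2, 2.4)

From the two frames, the cyan cube sits at roughly (5.6, 3.1) before and (5.4, 5.5) after.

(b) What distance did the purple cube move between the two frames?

3.5

From (15.0, 4.1) to (12.1, 2.1), the purple cube covered √(2.9² + 2.0²) ≈ 3.5 units.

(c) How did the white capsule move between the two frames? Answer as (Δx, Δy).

(-1.6, -0.8)

The white capsule started near (8.5, 7.9) and ended near (6.9, 7.1).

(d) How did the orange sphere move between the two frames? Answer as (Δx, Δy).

(-2.5, 1.2)

From the two frames, the orange sphere sits at roughly (4.0, 5.8) before and (1.5, 7.0) after.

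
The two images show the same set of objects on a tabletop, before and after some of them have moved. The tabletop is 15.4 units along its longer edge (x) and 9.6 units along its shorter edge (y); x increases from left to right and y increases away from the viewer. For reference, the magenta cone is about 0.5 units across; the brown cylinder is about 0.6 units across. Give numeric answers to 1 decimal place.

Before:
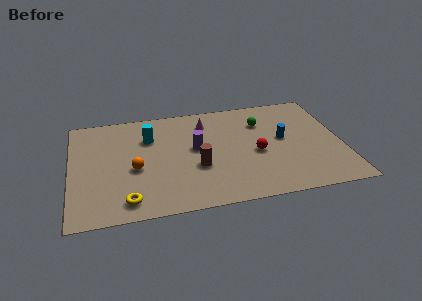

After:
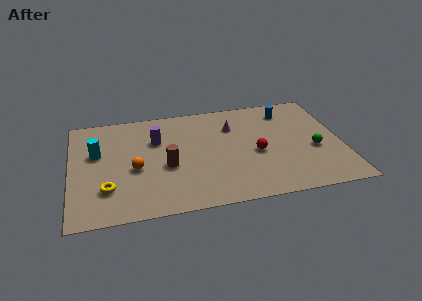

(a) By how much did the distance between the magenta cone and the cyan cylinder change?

+4.5

Before: roughly 3.4 units apart; after: 7.9. That's 4.5 units further apart.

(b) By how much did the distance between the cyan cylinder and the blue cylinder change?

+3.4

They were about 7.8 units apart before and 11.2 after — 3.4 units further apart.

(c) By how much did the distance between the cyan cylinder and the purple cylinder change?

+0.5

Before: roughly 3.0 units apart; after: 3.5. That's 0.5 units further apart.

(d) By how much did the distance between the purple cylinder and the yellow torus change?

-0.7

Before: roughly 5.6 units apart; after: 4.9. That's 0.7 units closer together.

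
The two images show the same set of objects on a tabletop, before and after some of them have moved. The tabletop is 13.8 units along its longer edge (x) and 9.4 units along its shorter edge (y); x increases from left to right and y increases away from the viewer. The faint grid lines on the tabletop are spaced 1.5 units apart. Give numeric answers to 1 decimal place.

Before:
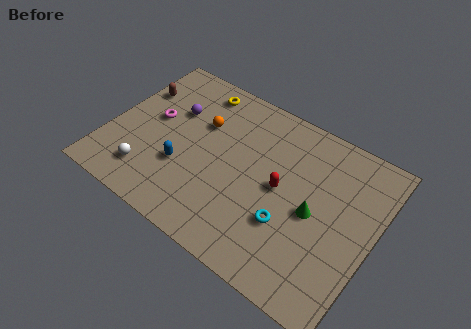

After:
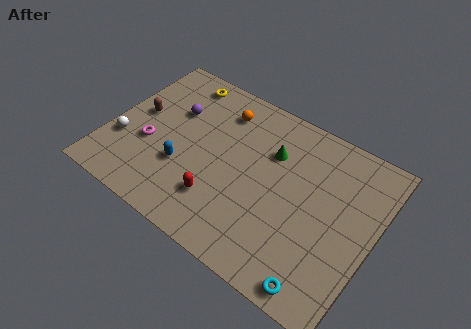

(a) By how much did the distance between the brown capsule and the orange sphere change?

+1.1

Before: roughly 3.6 units apart; after: 4.7. That's 1.1 units further apart.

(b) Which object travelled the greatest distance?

the red capsule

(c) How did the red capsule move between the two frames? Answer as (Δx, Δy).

(-2.8, -2.4)

The red capsule started near (9.0, 4.8) and ended near (6.2, 2.4).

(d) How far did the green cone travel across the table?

3.3

The green cone moved from about (10.8, 4.4) to (8.2, 6.5), a distance of √(2.6² + 2.1²) ≈ 3.3.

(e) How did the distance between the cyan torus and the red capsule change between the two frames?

+4.0

The distance was about 1.8 in the first image and 5.8 in the second, so they moved 4.0 units further apart.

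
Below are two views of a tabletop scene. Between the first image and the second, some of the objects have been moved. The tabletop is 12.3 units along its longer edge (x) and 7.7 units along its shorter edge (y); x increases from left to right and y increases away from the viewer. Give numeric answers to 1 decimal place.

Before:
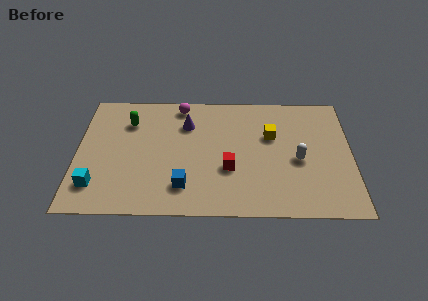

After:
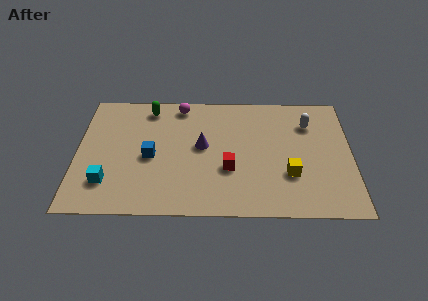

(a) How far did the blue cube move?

2.3

The blue cube was near (4.8, 1.7) before and (3.3, 3.5) after, so it travelled √(1.5² + 1.8²) ≈ 2.3 units.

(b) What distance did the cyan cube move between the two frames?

0.5

The cyan cube was near (0.9, 1.7) before and (1.4, 1.9) after, so it travelled √(0.5² + 0.2²) ≈ 0.5 units.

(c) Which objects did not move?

the magenta sphere and the red cube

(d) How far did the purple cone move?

1.6

The purple cone moved from about (4.9, 5.6) to (5.6, 4.2), a distance of √(0.7² + 1.4²) ≈ 1.6.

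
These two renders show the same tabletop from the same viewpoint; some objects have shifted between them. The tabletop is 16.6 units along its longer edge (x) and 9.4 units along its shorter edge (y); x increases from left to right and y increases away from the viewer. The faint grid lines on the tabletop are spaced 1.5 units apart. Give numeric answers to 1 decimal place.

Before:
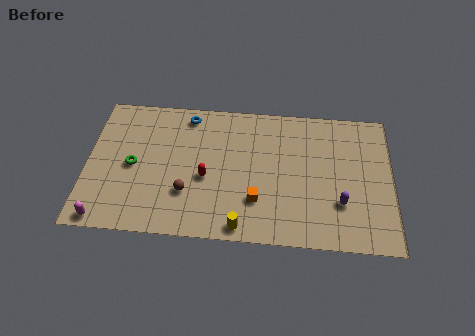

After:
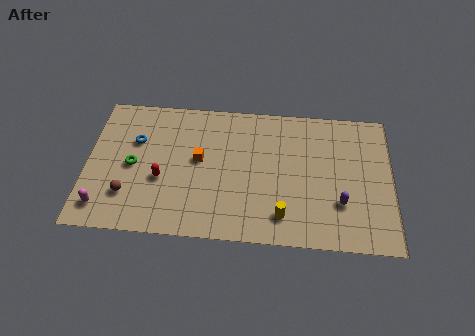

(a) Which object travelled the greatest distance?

the orange cube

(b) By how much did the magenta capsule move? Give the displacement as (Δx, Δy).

(-0.1, 0.8)

From the two frames, the magenta capsule sits at roughly (1.1, 0.8) before and (1.0, 1.6) after.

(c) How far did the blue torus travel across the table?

3.4

The blue torus was near (5.4, 8.2) before and (2.6, 6.2) after, so it travelled √(2.8² + 2.0²) ≈ 3.4 units.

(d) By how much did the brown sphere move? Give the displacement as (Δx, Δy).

(-3.2, -0.4)

The brown sphere started near (5.5, 2.9) and ended near (2.3, 2.5).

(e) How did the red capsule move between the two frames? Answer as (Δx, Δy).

(-2.4, -0.3)

The red capsule was at about (6.5, 4.0) and moved to about (4.1, 3.7).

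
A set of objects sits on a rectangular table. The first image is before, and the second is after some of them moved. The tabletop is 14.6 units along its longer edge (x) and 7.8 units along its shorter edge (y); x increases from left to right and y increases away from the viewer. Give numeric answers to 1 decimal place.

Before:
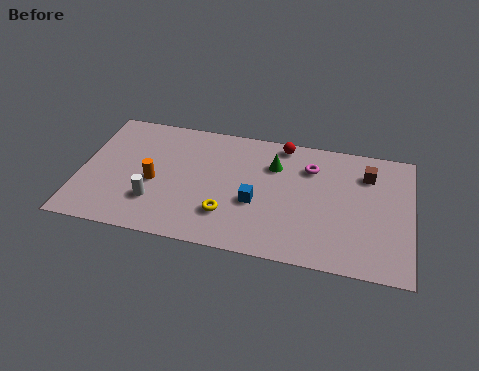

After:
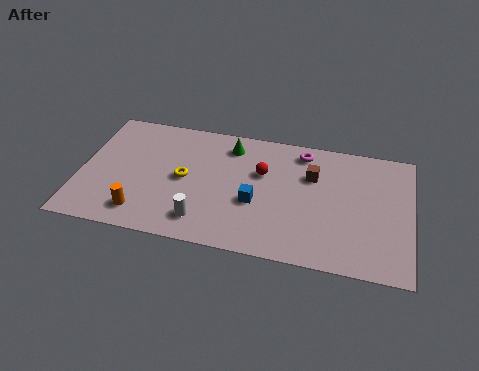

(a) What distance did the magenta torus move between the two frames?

1.0

The magenta torus was near (10.1, 5.8) before and (9.7, 6.7) after, so it travelled √(0.4² + 0.9²) ≈ 1.0 units.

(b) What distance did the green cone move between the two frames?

2.2

The green cone was near (8.5, 5.6) before and (6.5, 6.4) after, so it travelled √(2.0² + 0.8²) ≈ 2.2 units.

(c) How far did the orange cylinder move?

2.0

The orange cylinder moved from about (3.3, 3.4) to (2.9, 1.4), a distance of √(0.4² + 2.0²) ≈ 2.0.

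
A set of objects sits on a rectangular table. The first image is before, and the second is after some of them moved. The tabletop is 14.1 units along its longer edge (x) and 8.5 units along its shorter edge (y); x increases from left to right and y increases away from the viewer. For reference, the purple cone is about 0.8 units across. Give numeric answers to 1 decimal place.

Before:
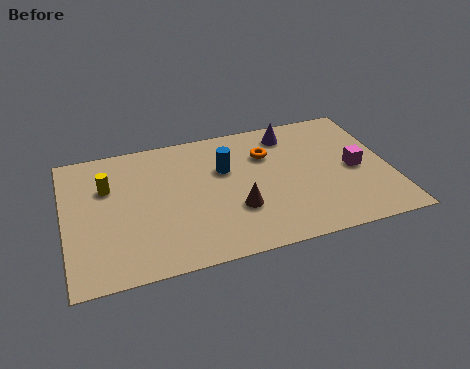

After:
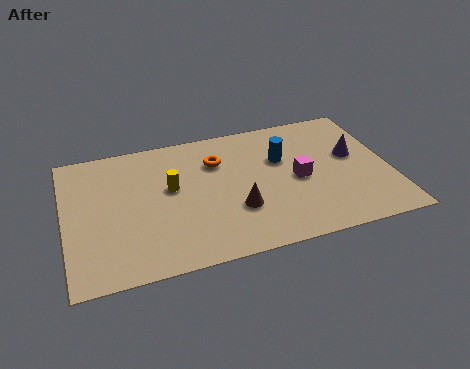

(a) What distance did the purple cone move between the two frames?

3.4

The purple cone was near (10.0, 7.1) before and (12.6, 4.9) after, so it travelled √(2.6² + 2.2²) ≈ 3.4 units.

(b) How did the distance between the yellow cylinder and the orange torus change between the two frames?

-4.6

Before: roughly 7.0 units apart; after: 2.4. That's 4.6 units closer together.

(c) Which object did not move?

the brown cone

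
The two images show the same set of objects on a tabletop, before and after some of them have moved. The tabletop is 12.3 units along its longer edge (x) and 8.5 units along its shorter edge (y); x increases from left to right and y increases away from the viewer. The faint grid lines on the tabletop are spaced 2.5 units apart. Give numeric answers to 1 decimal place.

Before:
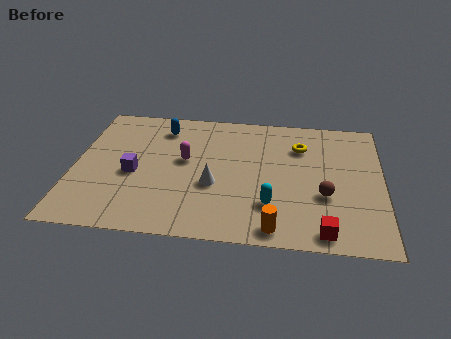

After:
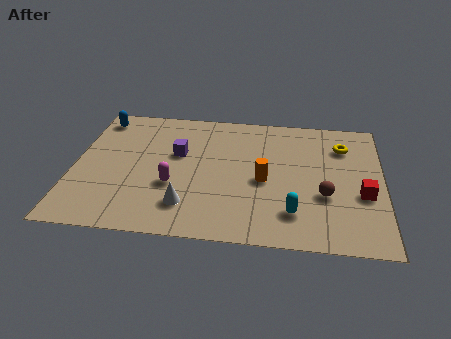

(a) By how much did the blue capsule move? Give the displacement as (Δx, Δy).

(-2.6, 0.4)

The blue capsule started near (3.4, 6.9) and ended near (0.8, 7.3).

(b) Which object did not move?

the brown sphere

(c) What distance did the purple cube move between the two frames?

2.3

The purple cube was near (2.4, 3.7) before and (4.1, 5.2) after, so it travelled √(1.7² + 1.5²) ≈ 2.3 units.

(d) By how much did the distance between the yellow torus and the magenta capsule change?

+2.7

The distance was about 4.8 in the first image and 7.5 in the second, so they moved 2.7 units further apart.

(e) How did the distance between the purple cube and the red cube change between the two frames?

-0.5

Before: roughly 8.1 units apart; after: 7.6. That's 0.5 units closer together.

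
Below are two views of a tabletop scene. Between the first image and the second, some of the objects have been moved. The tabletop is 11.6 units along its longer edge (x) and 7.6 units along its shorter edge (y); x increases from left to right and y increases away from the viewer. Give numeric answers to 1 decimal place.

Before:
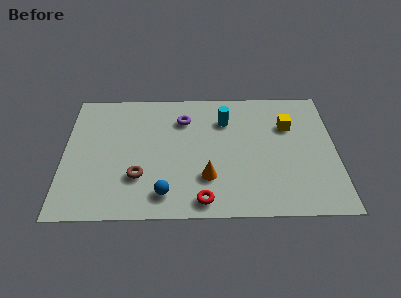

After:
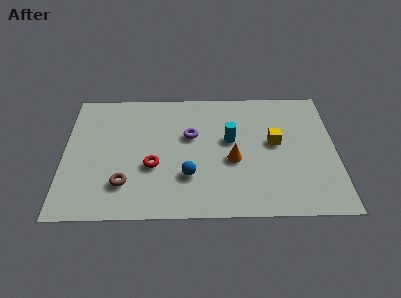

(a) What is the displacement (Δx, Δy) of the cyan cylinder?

(0.2, -1.2)

The cyan cylinder was at about (6.9, 5.6) and moved to about (7.1, 4.4).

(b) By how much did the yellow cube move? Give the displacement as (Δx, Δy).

(-0.6, -1.0)

From the two frames, the yellow cube sits at roughly (9.6, 5.2) before and (9.0, 4.2) after.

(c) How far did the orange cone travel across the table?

1.5

The orange cone moved from about (6.1, 2.2) to (7.2, 3.2), a distance of √(1.1² + 1.0²) ≈ 1.5.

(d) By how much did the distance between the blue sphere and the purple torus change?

-2.1

Before: roughly 4.5 units apart; after: 2.4. That's 2.1 units closer together.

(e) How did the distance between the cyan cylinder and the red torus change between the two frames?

-1.2

They were about 4.8 units apart before and 3.6 after — 1.2 units closer together.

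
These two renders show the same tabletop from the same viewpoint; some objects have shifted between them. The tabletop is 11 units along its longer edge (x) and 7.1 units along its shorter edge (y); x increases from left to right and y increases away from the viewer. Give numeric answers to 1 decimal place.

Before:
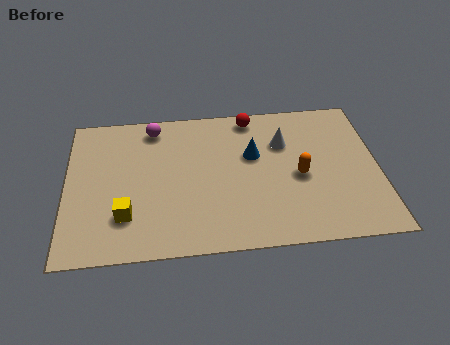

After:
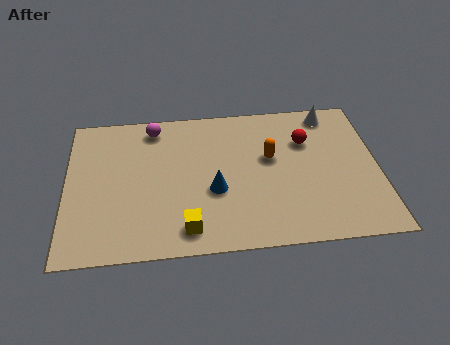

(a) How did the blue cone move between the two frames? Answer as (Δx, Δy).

(-1.4, -1.6)

The blue cone started near (6.6, 4.4) and ended near (5.2, 2.8).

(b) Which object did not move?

the magenta sphere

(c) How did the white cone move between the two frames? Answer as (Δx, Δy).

(1.7, 1.3)

From the two frames, the white cone sits at roughly (7.7, 4.9) before and (9.4, 6.2) after.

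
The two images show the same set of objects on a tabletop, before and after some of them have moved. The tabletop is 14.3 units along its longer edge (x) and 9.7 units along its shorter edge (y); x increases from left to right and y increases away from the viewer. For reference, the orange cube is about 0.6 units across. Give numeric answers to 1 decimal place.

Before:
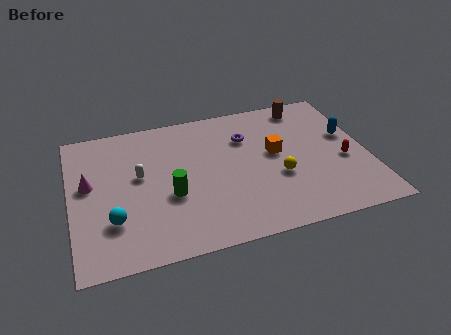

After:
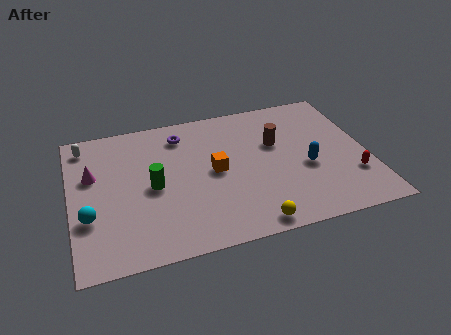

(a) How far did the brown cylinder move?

2.9

The brown cylinder was near (11.7, 8.5) before and (10.0, 6.1) after, so it travelled √(1.7² + 2.4²) ≈ 2.9 units.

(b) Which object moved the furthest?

the white capsule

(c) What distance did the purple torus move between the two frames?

3.3

The purple torus moved from about (8.6, 6.9) to (5.5, 7.9), a distance of √(3.1² + 1.0²) ≈ 3.3.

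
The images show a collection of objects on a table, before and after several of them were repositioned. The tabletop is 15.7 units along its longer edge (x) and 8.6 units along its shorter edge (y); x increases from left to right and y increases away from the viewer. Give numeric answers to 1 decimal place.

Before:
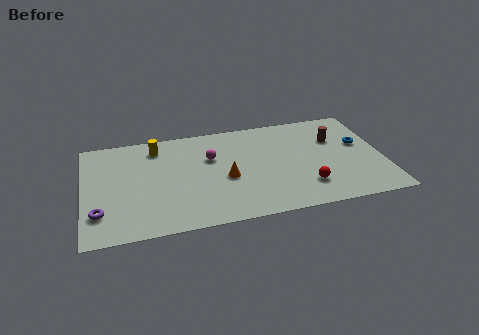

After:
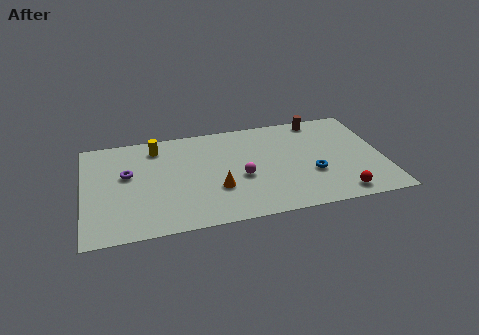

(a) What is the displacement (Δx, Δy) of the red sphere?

(1.7, -1.0)

The red sphere was at about (11.5, 2.1) and moved to about (13.2, 1.1).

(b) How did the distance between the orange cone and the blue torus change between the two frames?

-2.3

They were about 7.3 units apart before and 5.0 after — 2.3 units closer together.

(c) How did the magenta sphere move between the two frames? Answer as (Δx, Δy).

(1.5, -2.0)

The magenta sphere was at about (6.7, 5.6) and moved to about (8.2, 3.6).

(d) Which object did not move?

the yellow cylinder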